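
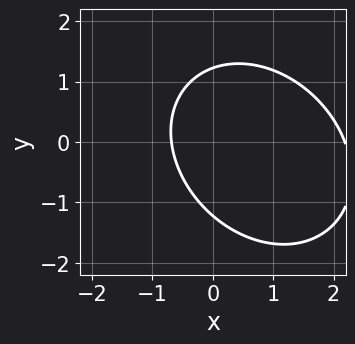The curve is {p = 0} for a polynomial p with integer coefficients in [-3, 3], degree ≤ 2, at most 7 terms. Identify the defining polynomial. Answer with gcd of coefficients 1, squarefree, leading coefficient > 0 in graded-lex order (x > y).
2*x^2 + x*y + 2*y^2 - 3*x - 3

(a) Degree: no degree-1 curve has this shape, so deg p = 2.
(b) Solving for integer coefficients yields p as stated.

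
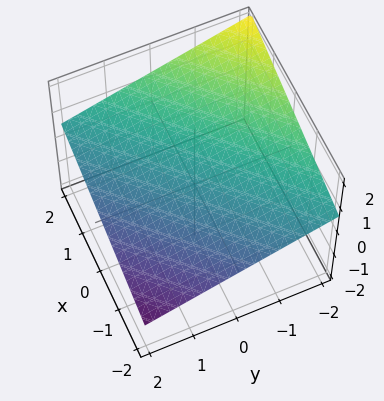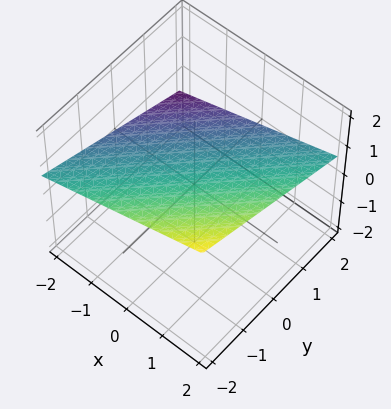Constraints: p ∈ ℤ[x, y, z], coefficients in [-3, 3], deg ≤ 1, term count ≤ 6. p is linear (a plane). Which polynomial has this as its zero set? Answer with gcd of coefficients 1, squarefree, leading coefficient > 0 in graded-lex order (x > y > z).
x - y - 3*z + 2

First, deg p = 1.
Then, observable constraints: it crosses the x-axis at the gridline x = -2; it meets the y-axis at y = 2 (among the integer gridlines).
Finally, putting this together gives p.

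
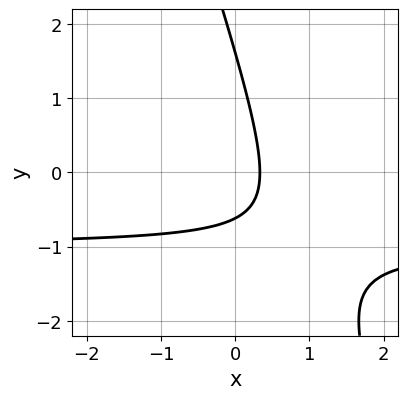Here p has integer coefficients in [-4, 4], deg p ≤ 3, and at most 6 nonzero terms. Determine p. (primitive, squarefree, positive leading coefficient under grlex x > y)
3*x*y + y^2 + 3*x - y - 1

1. Degree: the shape is more complex than any degree-1 curve, so deg p = 2.
2. Matching integer coefficients to the picture gives p.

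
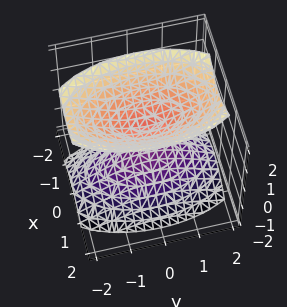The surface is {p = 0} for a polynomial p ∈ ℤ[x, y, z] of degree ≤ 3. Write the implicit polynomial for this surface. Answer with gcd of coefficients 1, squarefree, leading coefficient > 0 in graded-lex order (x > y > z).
The picture has 2 separate pieces. They look like related sheets of one shape, so recover p as a whole.
The degree is 2 — two sheets facing apart; a quadric.
Symmetries: it's symmetric under z → −z, forcing even powers of z; the y ↦ −y reflection is a symmetry, so y appears only in even powers; the x ↦ −x reflection is a symmetry, so x appears only in even powers.
From the visible intercepts: no x-intercept at any integer in the box; the surface avoids every integer y-axis point in the box.
The integer polynomial consistent with all of this is the stated p.

3*x^2 + y^2 - 2*z^2 + 1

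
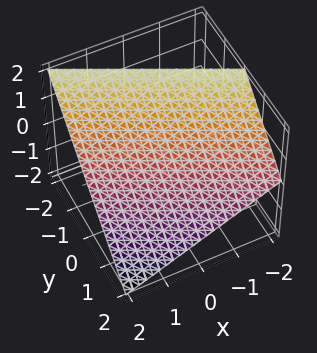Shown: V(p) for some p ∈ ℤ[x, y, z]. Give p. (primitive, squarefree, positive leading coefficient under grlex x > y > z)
(a) Degree: every cross-section is a straight line — this is a plane, so deg p = 1.
(b) Reading off the gridlines: one z-axis crossing is at z = 1; it meets the x-axis at x = 2 (among the integer gridlines); it crosses the y-axis at the gridline y = 1.
(c) The integer polynomial consistent with all of this is the stated p.

x + 2*y + 2*z - 2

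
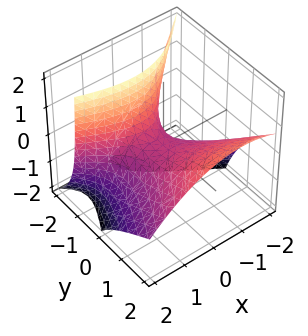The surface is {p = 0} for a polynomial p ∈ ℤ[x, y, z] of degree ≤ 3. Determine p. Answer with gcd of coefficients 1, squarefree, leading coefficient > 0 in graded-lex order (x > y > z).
x^2 + x*y - y^2 + 2*y*z + 2*z

Degree: no degree-1 surface has this shape, so deg p = 2.
Observable constraints: it meets the z-axis at z = 0 (among the integer gridlines); it crosses the x-axis at the gridline x = 0.
Matching integer coefficients to the picture gives p.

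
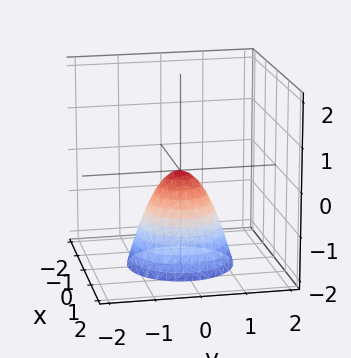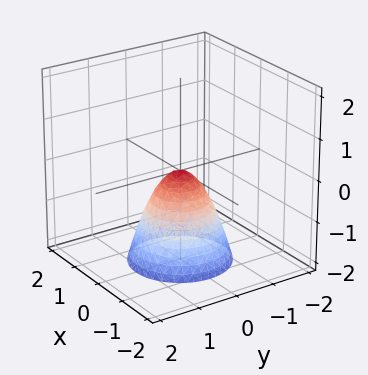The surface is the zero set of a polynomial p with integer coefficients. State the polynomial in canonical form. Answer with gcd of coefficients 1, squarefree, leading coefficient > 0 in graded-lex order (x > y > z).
3*x^2 + 3*y^2 + 2*z

First, deg p = 2. A paraboloid; a quadric.
Next, by symmetry, the surface is invariant under rotation about z: p = q(x² + y², z).
Next, from the visible intercepts: one x-axis crossing is at x = 0; one y-axis crossing is at y = 0.
Finally, matching integer coefficients to the picture gives p.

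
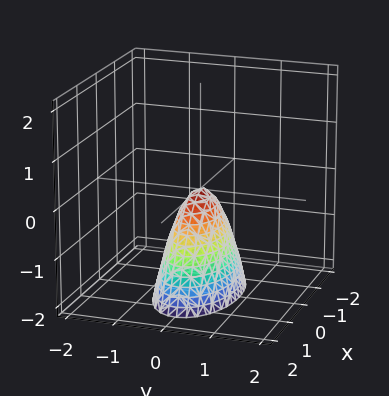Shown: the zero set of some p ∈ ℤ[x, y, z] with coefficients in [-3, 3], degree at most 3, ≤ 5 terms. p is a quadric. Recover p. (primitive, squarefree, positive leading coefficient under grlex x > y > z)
deg p = 2. A paraboloid; a quadric.
Symmetries: the x ↦ −x reflection is a symmetry, so x appears only in even powers; the y ↦ −y reflection is a symmetry, so y appears only in even powers.
Reading off the gridlines: one y-axis crossing is at y = 0; one z-axis crossing is at z = 0; it meets the x-axis at x = 0 (among the integer gridlines).
Assembling these constraints gives the stated polynomial.

x^2 + 3*y^2 + z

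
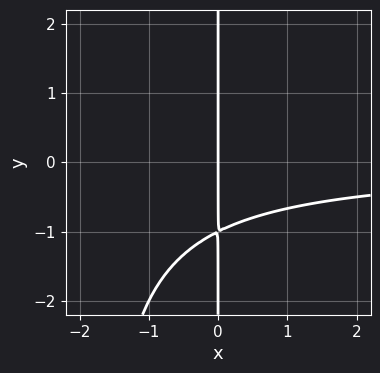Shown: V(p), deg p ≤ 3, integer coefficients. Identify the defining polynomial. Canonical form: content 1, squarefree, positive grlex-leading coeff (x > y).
x^2*y + 2*x*y + 2*x

(a) Degree: a generic line meets the curve in up to 3 points, so deg p = 3.
(b) Checking where it meets the axes: it crosses the x-axis at the gridline x = 0; every point of the y-axis in the box is on the curve.
(c) Putting this together gives p.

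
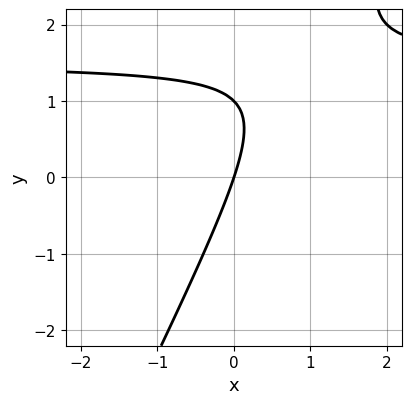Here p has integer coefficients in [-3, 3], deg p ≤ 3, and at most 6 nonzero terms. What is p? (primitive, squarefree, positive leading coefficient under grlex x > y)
First, the degree is 2 — no degree-1 curve has this shape.
Next, checking where it meets the axes: among the integer gridlines, it crosses the y-axis at y ∈ {0, 1}; it meets the x-axis at x = 0 (among the integer gridlines).
Finally, solving for integer coefficients yields p as stated.

2*x*y - y^2 - 3*x + y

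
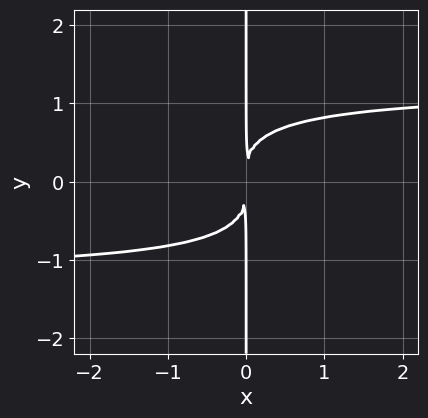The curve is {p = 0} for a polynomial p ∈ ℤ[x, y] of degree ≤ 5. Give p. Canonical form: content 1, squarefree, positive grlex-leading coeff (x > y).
2*x^2*y^2 + 3*x*y^3 - 3*x^2

1. deg p = 4.
2. Reading off the gridlines: the visible y-axis segment lies entirely on the curve.
3. These observations pin down the coefficients.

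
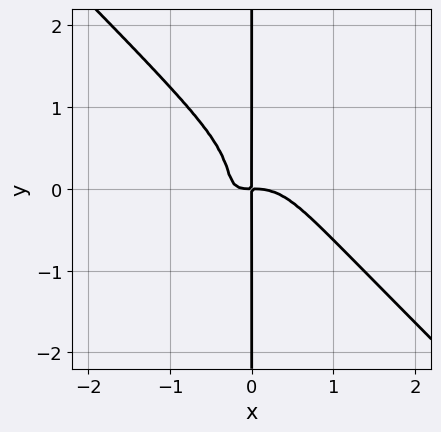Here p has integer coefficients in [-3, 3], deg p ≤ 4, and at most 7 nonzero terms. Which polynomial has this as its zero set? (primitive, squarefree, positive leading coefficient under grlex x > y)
First, deg p = 4. No degree-3 curve has this shape.
Then, observable constraints: every point of the y-axis in the box is on the curve.
Finally, the integer polynomial consistent with all of this is the stated p.

3*x^4 + 3*x*y^3 + 2*x^2*y - x*y^2 + x*y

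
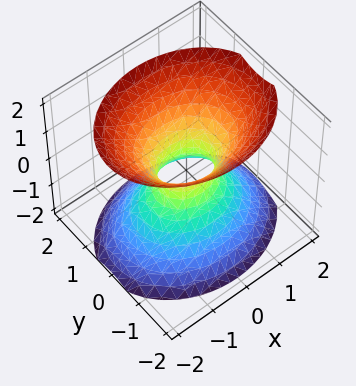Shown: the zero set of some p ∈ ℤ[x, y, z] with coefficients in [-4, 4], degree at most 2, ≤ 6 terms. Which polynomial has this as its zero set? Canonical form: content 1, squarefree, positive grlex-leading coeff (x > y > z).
1. Degree: one connected sheet with a waist; a quadric, so deg p = 2.
2. Symmetries: the z ↦ −z reflection is a symmetry, so z appears only in even powers; mirror symmetry x ↦ −x ⇒ only even powers of x; it's symmetric under y → −y, forcing even powers of y.
3. Observable constraints: the surface avoids every integer z-axis point in the box.
4. Solving for integer coefficients yields p as stated.

2*x^2 + 3*y^2 - 2*z^2 - 1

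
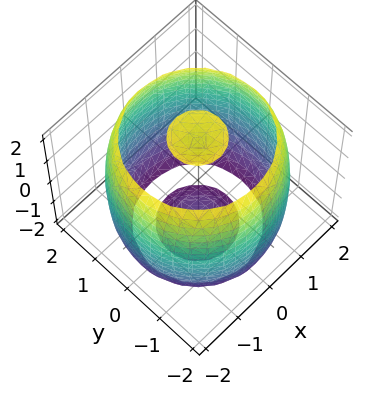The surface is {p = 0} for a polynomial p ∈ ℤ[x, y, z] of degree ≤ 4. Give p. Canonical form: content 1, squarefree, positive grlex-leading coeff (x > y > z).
x^4 + 2*x^2*y^2 + y^4 - 3*x^2 - 3*y^2 + z^2 - 3

There are 3 components.
The degree is 4 — no degree-3 surface has this shape.
Symmetries: the z-axis is an axis of rotation, so x and y enter only as x² + y².
Reading off the gridlines: a circular section at z = -2 has radius between 0 and 1.
Fitting integer coefficients to these (and the overall shape) gives p.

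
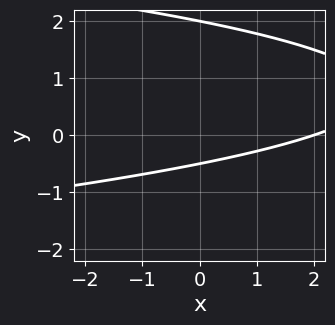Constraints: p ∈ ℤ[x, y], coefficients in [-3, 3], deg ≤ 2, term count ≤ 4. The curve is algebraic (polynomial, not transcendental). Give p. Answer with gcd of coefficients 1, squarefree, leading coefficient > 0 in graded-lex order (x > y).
(a) deg p = 2.
(b) Observable constraints: it meets the x-axis at x = 2 (among the integer gridlines); it meets the y-axis at y = 2 (among the integer gridlines).
(c) Assembling these constraints gives the stated polynomial.

2*y^2 + x - 3*y - 2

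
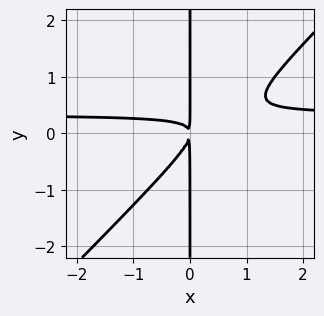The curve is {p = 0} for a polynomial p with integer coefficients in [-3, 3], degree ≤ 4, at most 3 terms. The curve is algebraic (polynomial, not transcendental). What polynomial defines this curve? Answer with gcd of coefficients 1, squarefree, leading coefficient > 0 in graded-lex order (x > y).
3*x^2*y - 3*x*y^2 - x^2

(a) deg p = 3. No degree-2 curve has this shape.
(b) From the visible intercepts: the visible y-axis segment lies entirely on the curve.
(c) The integer polynomial consistent with all of this is the stated p.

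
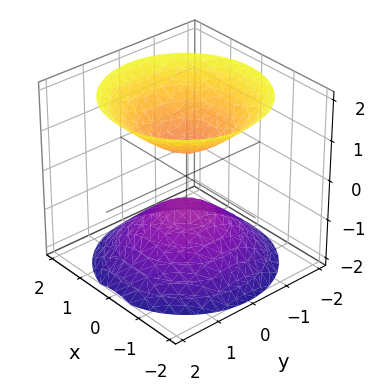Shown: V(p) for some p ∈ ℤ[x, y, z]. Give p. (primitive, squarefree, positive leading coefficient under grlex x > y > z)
2*x^2 + 2*y^2 - 2*z^2 + 1

First, the picture has 2 separate pieces. Treating them together as one polynomial.
Next, deg p = 2. A generic line meets the surface in up to 2 points.
Then, by symmetry, every cross-section ⟂ z is a circle, so x, y appear only via x² + y².
Then, observable constraints: the surface avoids every integer x-axis point in the box; it misses every integer gridline on the y-axis.
Finally, matching integer coefficients to the picture gives p.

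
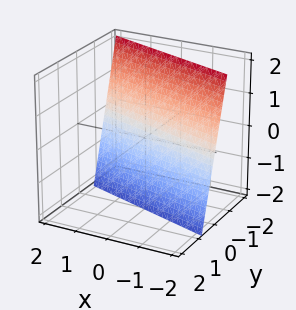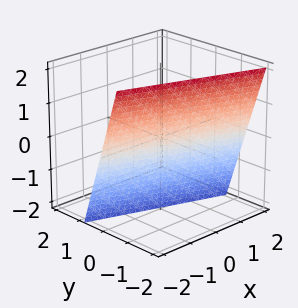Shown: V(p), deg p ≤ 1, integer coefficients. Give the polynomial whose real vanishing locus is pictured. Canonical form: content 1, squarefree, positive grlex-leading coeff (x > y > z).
x + 3*y + z + 2

1. deg p = 1.
2. Reading off the gridlines: one x-axis crossing is at x = -2; it crosses the z-axis at the gridline z = -2.
3. Fitting integer coefficients to these (and the overall shape) gives p.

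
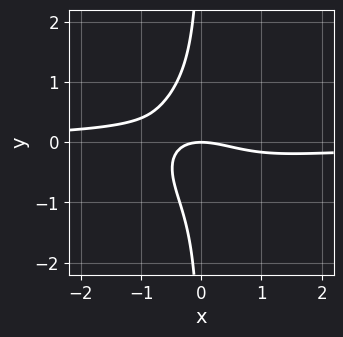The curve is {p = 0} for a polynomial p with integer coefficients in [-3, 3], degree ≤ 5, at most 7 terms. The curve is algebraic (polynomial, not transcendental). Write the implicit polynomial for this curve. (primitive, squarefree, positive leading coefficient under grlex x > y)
2*x^3*y + 3*x*y^3 + x^2 + 2*x*y + 2*y

First, degree: the shape is more complex than any degree-3 curve, so deg p = 4.
Next, from the axis intercepts and sections: one y-axis crossing is at y = 0; it meets the x-axis at x = 0 (among the integer gridlines).
Finally, fitting integer coefficients to these (and the overall shape) gives p.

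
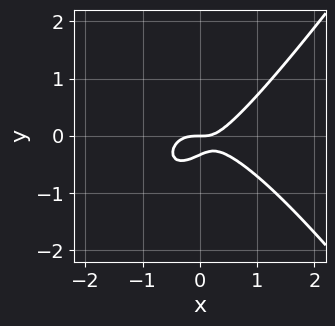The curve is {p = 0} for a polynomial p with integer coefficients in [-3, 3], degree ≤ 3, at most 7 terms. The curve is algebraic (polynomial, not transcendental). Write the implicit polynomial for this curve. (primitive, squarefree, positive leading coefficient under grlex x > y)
First, the degree is 3 — a generic line meets the curve in up to 3 points.
Then, reading off the gridlines: one x-axis crossing is at x = 0; it meets the y-axis at y = 0 (among the integer gridlines).
Finally, fitting integer coefficients to these (and the overall shape) gives p.

2*x^3 - x*y^2 + x*y - 3*y^2 - y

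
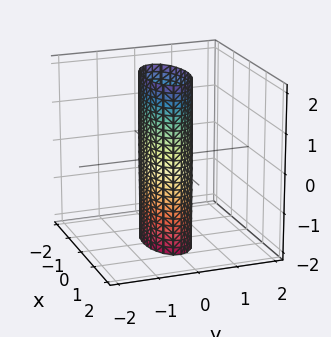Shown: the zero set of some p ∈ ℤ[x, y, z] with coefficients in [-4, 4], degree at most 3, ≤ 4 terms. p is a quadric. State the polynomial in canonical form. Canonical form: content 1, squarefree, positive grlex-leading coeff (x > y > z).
x^2 + 3*y^2 - 1

Degree: constant cross-section along one axis; a quadric, so deg p = 2.
Symmetries: it's symmetric under x → −x, forcing even powers of x; the y ↦ −y reflection is a symmetry, so y appears only in even powers; mirror symmetry z ↦ −z ⇒ only even powers of z.
From the visible intercepts: no z-intercept at any integer in the box; the x-axis gridline crossings are at x ∈ {-1, 1}.
Putting this together gives p.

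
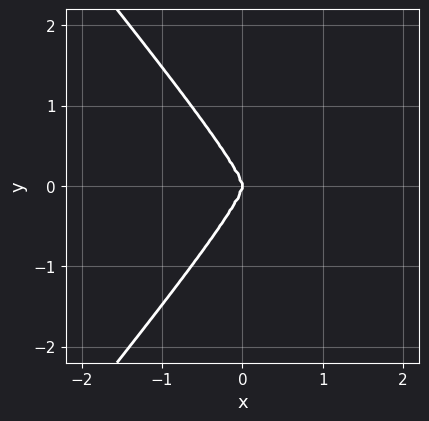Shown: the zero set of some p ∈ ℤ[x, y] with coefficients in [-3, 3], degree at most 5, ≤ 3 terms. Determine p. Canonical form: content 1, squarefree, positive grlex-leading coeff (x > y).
3*x^2*y^2 - 2*y^4 - 3*x^3

Degree: no degree-3 curve has this shape, so deg p = 4.
Symmetries: the y ↦ −y reflection is a symmetry, so y appears only in even powers.
From the axis intercepts and sections: it meets the x-axis at x = 0 (among the integer gridlines); it meets the y-axis at y = 0 (among the integer gridlines).
Solving for integer coefficients yields p as stated.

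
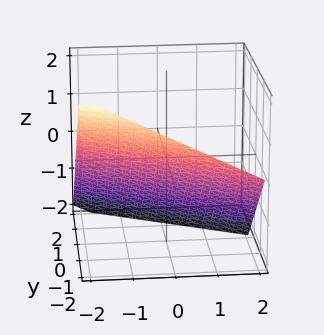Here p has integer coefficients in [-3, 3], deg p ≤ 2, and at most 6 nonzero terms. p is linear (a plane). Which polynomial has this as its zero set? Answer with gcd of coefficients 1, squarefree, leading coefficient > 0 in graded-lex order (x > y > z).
Degree: the surface is flat (a plane), so deg p = 1.
From the axis intercepts and sections: one z-axis crossing is at z = -1; one x-axis crossing is at x = -2.
Together with the visible shape, these determine p as stated. Check: (0, -1, 0) on the y-axis lies on the surface, and p(0, -1, 0) = 0. ✓

x + 2*y + 2*z + 2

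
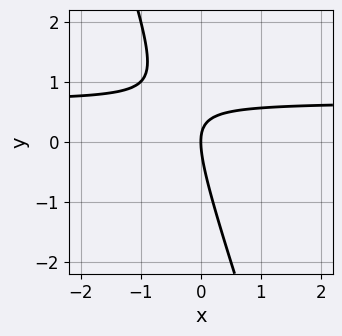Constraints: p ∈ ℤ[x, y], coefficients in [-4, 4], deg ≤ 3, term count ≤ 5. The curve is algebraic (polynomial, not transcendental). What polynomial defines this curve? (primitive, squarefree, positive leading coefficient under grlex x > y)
1. The degree is 2 — the shape is more complex than any degree-1 curve.
2. Checking where it meets the axes: one x-axis crossing is at x = 0; one y-axis crossing is at y = 0.
3. The integer polynomial consistent with all of this is the stated p.

3*x*y + y^2 - 2*x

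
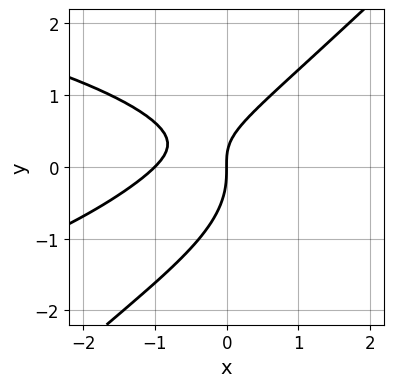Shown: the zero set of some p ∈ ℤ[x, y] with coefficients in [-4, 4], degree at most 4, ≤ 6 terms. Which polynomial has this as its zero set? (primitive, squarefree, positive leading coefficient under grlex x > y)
deg p = 3. The shape is more complex than any degree-2 curve.
Reading off the gridlines: it crosses the y-axis at the gridline y = 0; among the integer gridlines, it crosses the x-axis at x ∈ {-1, 0}.
Together with the visible shape, these determine p as stated.

x*y^2 - y^3 + x^2 - x*y + x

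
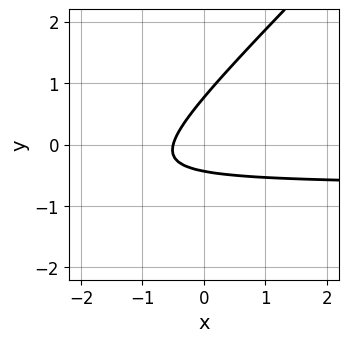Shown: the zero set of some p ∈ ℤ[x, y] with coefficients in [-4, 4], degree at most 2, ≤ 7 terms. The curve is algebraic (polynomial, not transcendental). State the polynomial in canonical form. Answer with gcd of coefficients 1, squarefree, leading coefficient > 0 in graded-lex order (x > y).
Degree: no degree-1 curve has this shape, so deg p = 2.
Matching integer coefficients to the picture gives p.

3*x*y - 3*y^2 + 2*x + y + 1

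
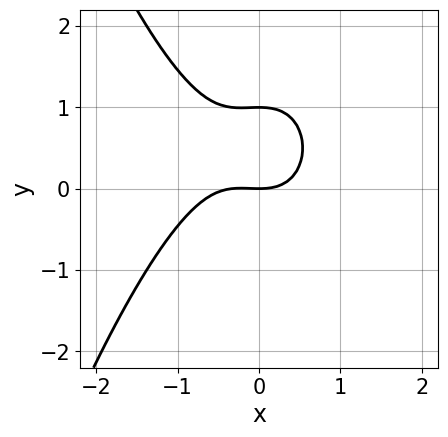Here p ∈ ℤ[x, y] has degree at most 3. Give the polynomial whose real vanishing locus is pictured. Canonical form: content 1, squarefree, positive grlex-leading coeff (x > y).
3*x^3 + x^2 + 3*y^2 - 3*y

First, the degree is 3 — the shape is more complex than any degree-2 curve.
Then, observable constraints: the y-axis gridline crossings are at y ∈ {0, 1}; one x-axis crossing is at x = 0.
Finally, fitting integer coefficients to these (and the overall shape) gives p.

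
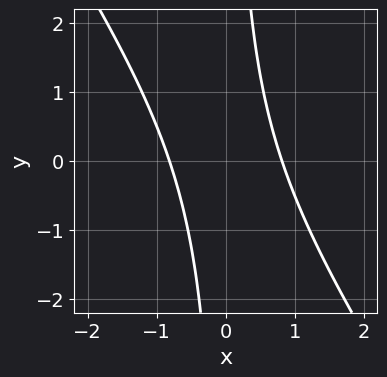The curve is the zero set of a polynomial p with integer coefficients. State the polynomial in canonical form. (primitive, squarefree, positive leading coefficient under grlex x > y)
3*x^2 + 2*x*y - 2

Degree: no degree-1 curve has this shape, so deg p = 2.
Observable constraints: it misses every integer gridline on the y-axis.
Putting this together gives p.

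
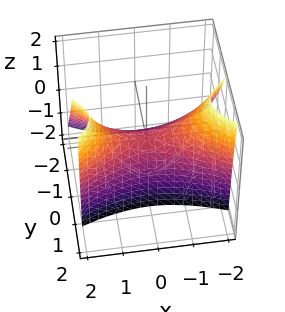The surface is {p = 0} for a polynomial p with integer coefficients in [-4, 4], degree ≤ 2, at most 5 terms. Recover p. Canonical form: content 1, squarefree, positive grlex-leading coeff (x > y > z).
x^2 - 3*y^2 + 2*y*z - 2*z

1. The degree is 2 — no degree-1 surface has this shape.
2. Reading off the gridlines: it meets the z-axis at z = 0 (among the integer gridlines); it crosses the x-axis at the gridline x = 0; it meets the y-axis at y = 0 (among the integer gridlines).
3. Solving for integer coefficients yields p as stated.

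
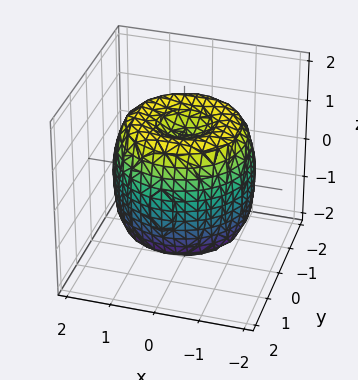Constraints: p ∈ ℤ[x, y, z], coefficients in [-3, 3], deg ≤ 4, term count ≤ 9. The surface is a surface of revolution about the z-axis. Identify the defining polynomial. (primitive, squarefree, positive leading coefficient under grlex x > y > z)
x^4 + 2*x^2*y^2 + y^4 - 2*x^2 - 2*y^2 + z^2 - 1

First, deg p = 4.
Then, by symmetry, the surface is invariant under rotation about z: p = q(x² + y², z).
Next, from the visible intercepts: among the integer gridlines, it crosses the z-axis at z ∈ {-1, 1}; a circular section at z = 1 has radius between 1 and 2.
Finally, these observations pin down the coefficients.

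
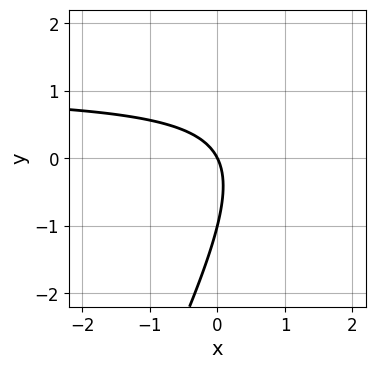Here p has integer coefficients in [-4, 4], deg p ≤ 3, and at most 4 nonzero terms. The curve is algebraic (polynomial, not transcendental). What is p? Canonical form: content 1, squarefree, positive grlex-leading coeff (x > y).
Degree: no degree-1 curve has this shape, so deg p = 2.
Against the integer gridlines: among the integer gridlines, it crosses the y-axis at y ∈ {-1, 0}; it meets the x-axis at x = 0 (among the integer gridlines).
These observations pin down the coefficients.

2*x*y - y^2 - 2*x - y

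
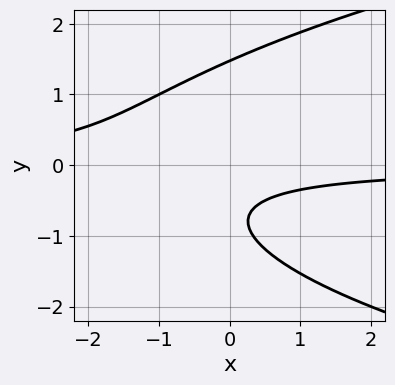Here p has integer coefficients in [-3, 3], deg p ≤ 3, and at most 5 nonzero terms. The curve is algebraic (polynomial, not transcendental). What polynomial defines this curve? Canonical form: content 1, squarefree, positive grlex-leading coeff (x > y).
2*y^3 - 3*x*y - 3*y - 2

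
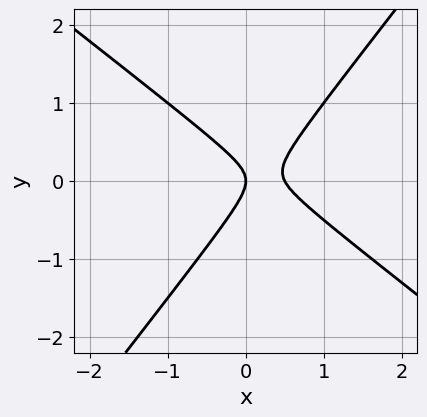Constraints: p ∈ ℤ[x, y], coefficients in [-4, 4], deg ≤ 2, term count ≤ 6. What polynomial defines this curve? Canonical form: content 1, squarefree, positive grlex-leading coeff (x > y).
2*x^2 + x*y - 2*y^2 - x

(a) Degree: the shape is more complex than any degree-1 curve, so deg p = 2.
(b) From the axis intercepts and sections: it crosses the x-axis at the gridline x = 0; it crosses the y-axis at the gridline y = 0.
(c) Together with the visible shape, these determine p as stated.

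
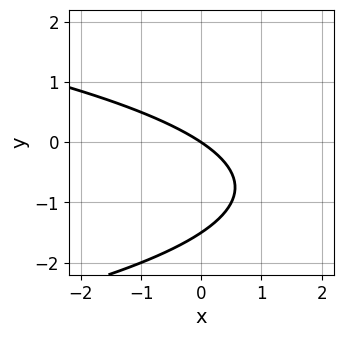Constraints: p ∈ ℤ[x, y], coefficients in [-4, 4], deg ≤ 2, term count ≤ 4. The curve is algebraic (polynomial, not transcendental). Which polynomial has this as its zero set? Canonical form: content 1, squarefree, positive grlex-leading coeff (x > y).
2*y^2 + 2*x + 3*y

1. Degree: no degree-1 curve has this shape, so deg p = 2.
2. From the axis intercepts and sections: it meets the y-axis at y = 0 (among the integer gridlines); one x-axis crossing is at x = 0.
3. Assembling these constraints gives the stated polynomial.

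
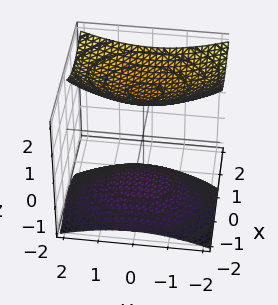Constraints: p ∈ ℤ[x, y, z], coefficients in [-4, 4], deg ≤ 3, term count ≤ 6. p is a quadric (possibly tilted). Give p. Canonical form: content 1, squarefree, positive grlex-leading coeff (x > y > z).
2*x^2 - 2*x*z + y^2 - 2*z^2 + 3

I count 2 distinct pieces. They look like related sheets of one shape, so recover p as a whole.
Degree: a generic line meets the surface in up to 2 points, so deg p = 2.
Checking where it meets the axes: the surface avoids every integer y-axis point in the box; no x-intercept at any integer in the box.
Solving for integer coefficients yields p as stated.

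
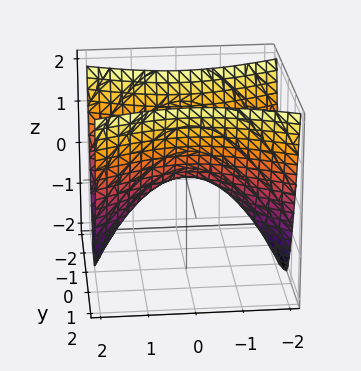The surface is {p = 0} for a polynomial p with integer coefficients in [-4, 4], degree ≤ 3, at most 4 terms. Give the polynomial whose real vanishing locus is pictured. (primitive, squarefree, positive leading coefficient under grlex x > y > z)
1. Degree: a hyperbolic paraboloid; a quadric, so deg p = 2.
2. Symmetries: mirror symmetry x ↦ −x ⇒ only even powers of x; the y ↦ −y reflection is a symmetry, so y appears only in even powers.
3. From the visible intercepts: it meets the y-axis at y = 0 (among the integer gridlines); it meets the x-axis at x = 0 (among the integer gridlines); it crosses the z-axis at the gridline z = 0.
4. Matching integer coefficients to the picture gives p.

x^2 - 3*y^2 + 2*z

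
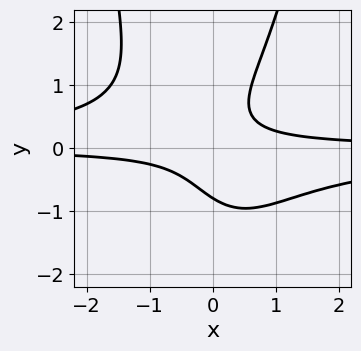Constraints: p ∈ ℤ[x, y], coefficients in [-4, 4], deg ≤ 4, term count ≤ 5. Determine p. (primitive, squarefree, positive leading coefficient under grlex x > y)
3*x^2*y^2 - 2*y^3 + 3*x*y - 1

1. The degree is 4 — no degree-3 curve has this shape.
2. Checking where it meets the axes: it misses every integer gridline on the x-axis.
3. Matching integer coefficients to the picture gives p.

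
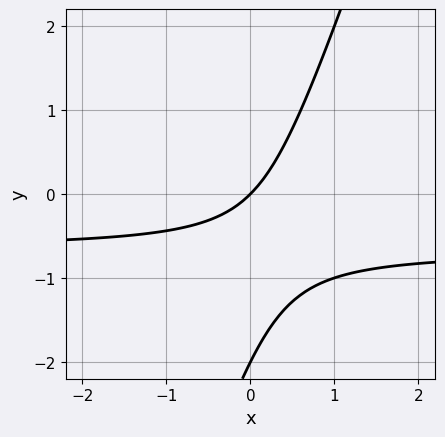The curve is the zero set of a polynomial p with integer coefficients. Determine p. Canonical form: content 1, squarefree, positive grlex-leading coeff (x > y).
3*x*y - y^2 + 2*x - 2*y

1. deg p = 2. No degree-1 curve has this shape.
2. Checking where it meets the axes: the y-axis gridline crossings are at y ∈ {-2, 0}; one x-axis crossing is at x = 0.
3. Fitting integer coefficients to these (and the overall shape) gives p.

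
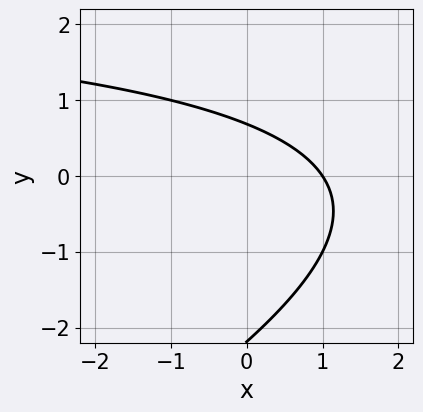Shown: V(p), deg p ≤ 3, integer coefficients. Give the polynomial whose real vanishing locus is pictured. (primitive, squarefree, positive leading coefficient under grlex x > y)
x*y - 2*y^2 - 3*x - 3*y + 3

(a) The degree is 2 — the shape is more complex than any degree-1 curve.
(b) From the visible intercepts: one x-axis crossing is at x = 1.
(c) Assembling these constraints gives the stated polynomial.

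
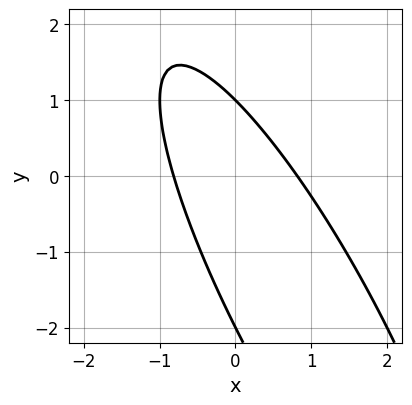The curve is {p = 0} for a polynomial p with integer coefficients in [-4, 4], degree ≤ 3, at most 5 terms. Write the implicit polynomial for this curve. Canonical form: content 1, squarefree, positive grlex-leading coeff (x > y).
3*x^2 + 3*x*y + y^2 + y - 2

The degree is 2 — the shape is more complex than any degree-1 curve.
From the visible intercepts: among the integer gridlines, it crosses the y-axis at y ∈ {-2, 1}.
Together with the visible shape, these determine p as stated.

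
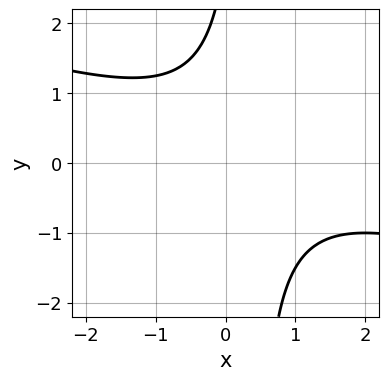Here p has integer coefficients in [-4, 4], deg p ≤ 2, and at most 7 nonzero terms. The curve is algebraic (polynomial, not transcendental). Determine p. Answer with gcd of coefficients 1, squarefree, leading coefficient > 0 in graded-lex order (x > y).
(a) The degree is 2 — the shape is more complex than any degree-1 curve.
(b) Reading off the gridlines: the curve avoids every integer y-axis point in the box; the curve avoids every integer x-axis point in the box.
(c) Putting this together gives p.

x^2 + 3*x*y - x - y + 3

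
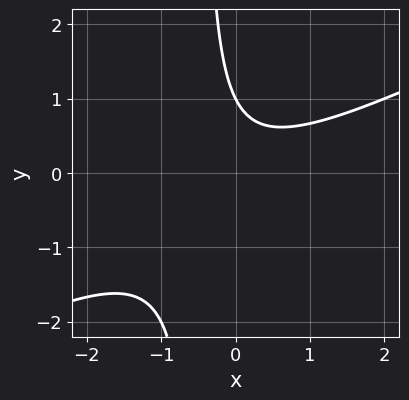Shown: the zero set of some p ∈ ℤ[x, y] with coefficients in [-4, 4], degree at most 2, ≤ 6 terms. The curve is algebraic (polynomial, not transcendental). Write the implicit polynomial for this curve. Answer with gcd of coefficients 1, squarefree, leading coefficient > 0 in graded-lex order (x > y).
x^2 - 2*x*y - y + 1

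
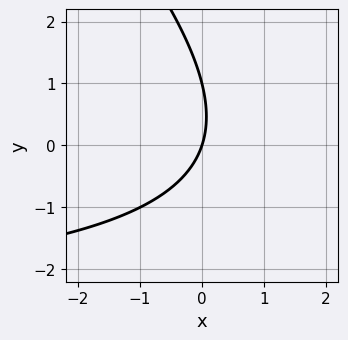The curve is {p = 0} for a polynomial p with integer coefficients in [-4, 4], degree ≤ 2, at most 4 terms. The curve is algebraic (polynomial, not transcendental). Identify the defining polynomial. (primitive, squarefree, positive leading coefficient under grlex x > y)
x*y + y^2 + 3*x - y

1. Degree: a generic line meets the curve in up to 2 points, so deg p = 2.
2. Against the integer gridlines: it crosses the x-axis at the gridline x = 0; among the integer gridlines, it crosses the y-axis at y ∈ {0, 1}.
3. These observations pin down the coefficients.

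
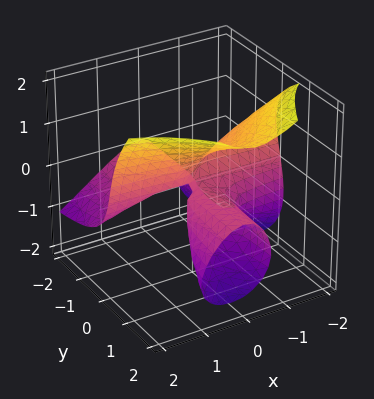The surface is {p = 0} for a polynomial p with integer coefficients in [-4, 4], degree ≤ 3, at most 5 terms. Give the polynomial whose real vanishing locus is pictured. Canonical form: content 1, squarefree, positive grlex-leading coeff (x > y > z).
3*x^2*y + 2*x*y*z - 2*z^3 - 2*x*z + 3*y*z

First, degree: no degree-2 surface has this shape, so deg p = 3.
Next, from the visible intercepts: every point of the x-axis in the box is on the surface; every point of the y-axis in the box is on the surface; it meets the z-axis at z = 0 (among the integer gridlines).
Finally, putting this together gives p.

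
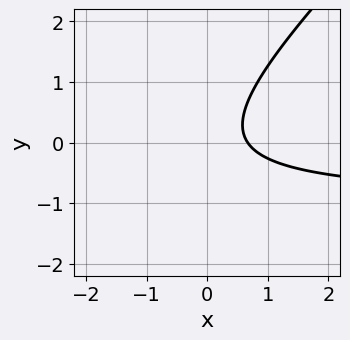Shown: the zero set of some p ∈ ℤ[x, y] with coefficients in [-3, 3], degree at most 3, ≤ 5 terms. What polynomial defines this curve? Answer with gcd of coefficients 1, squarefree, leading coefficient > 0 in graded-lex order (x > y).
3*x*y - 3*y^2 + 3*x - 2

deg p = 2.
Against the integer gridlines: the curve avoids every integer y-axis point in the box.
Matching integer coefficients to the picture gives p.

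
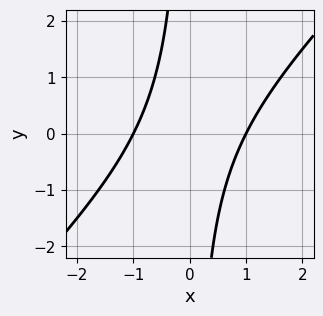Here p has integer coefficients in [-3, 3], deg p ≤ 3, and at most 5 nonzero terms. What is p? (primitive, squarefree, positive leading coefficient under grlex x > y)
x^2 - x*y - 1

(a) The degree is 2 — no degree-1 curve has this shape.
(b) Reading off the gridlines: the curve avoids every integer y-axis point in the box; the x-axis gridline crossings are at x ∈ {-1, 1}.
(c) The integer polynomial consistent with all of this is the stated p.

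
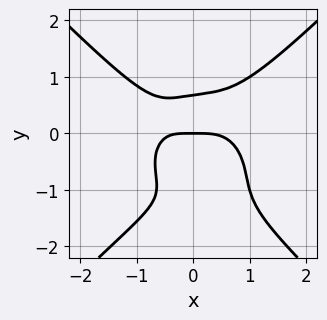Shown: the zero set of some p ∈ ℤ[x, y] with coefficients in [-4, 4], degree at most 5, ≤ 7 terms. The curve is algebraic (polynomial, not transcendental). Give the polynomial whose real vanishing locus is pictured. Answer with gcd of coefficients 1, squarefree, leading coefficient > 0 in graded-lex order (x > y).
First, the degree is 4 — no degree-3 curve has this shape.
Next, from the axis intercepts and sections: it crosses the y-axis at the gridline y = 0; it meets the x-axis at x = 0 (among the integer gridlines).
Finally, assembling these constraints gives the stated polynomial.

2*x^4 - 2*y^4 - 3*y^3 + x*y + 2*y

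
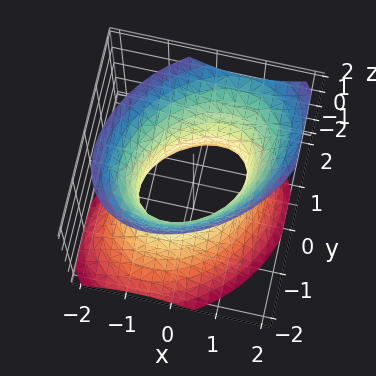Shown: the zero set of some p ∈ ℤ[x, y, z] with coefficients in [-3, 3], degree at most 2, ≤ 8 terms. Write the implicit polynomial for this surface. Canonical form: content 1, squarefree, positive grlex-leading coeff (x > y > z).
3*x^2 - 2*x*y + 3*y^2 - y*z - 2*z^2 - 3

First, degree: a generic line meets the surface in up to 2 points, so deg p = 2.
Then, observable constraints: among the integer gridlines, it crosses the x-axis at x ∈ {-1, 1}; the surface avoids every integer z-axis point in the box; among the integer gridlines, it crosses the y-axis at y ∈ {-1, 1}.
Finally, together with the visible shape, these determine p as stated.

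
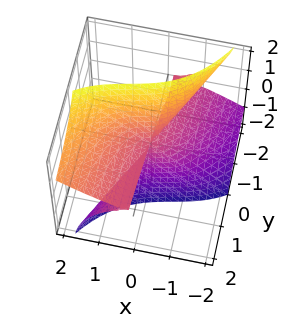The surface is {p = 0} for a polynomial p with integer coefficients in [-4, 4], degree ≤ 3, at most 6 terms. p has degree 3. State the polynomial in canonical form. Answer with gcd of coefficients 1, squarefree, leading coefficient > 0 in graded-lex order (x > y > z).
x^3 - x^2*z + x*z^2 - 3*y*z^2 - z^3

1. Degree: no degree-2 surface has this shape, so deg p = 3.
2. From the visible intercepts: it crosses the z-axis at the gridline z = 0; it meets the x-axis at x = 0 (among the integer gridlines).
3. Putting this together gives p. Check: (0, 2, 0) on the y-axis lies on the surface, and p(0, 2, 0) = 0. ✓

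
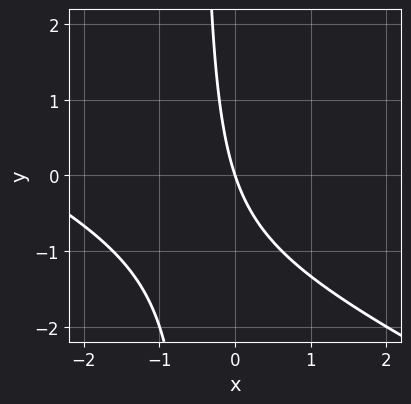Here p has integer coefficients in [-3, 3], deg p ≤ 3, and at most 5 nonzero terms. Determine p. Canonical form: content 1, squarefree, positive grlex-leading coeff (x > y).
x^2 + 2*x*y + 3*x + y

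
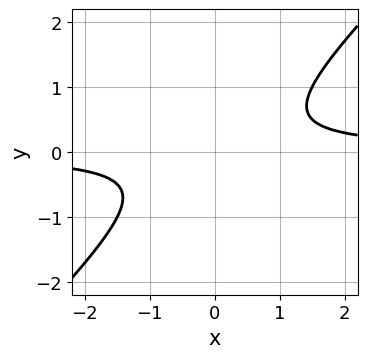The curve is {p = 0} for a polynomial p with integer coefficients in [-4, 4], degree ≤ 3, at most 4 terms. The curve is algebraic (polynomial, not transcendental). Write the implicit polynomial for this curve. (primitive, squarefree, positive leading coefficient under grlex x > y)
2*x*y - 2*y^2 - 1

(a) The degree is 2 — a generic line meets the curve in up to 2 points.
(b) Checking where it meets the axes: it misses every integer gridline on the y-axis; the curve avoids every integer x-axis point in the box.
(c) The integer polynomial consistent with all of this is the stated p.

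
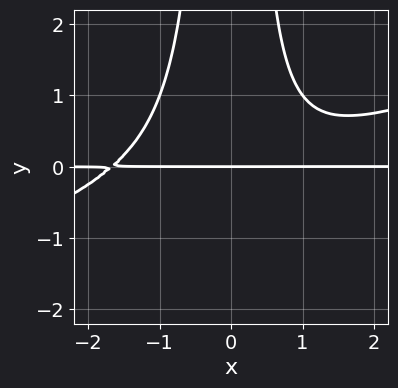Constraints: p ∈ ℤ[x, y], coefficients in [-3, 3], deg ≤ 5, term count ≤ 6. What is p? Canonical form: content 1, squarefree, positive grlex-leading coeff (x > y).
x^3*y - 3*x^2*y^2 - x*y + 3*y

1. The degree is 4 — no degree-3 curve has this shape.
2. Reading off the gridlines: it meets the y-axis at y = 0 (among the integer gridlines); every point of the x-axis in the box is on the curve.
3. Fitting integer coefficients to these (and the overall shape) gives p.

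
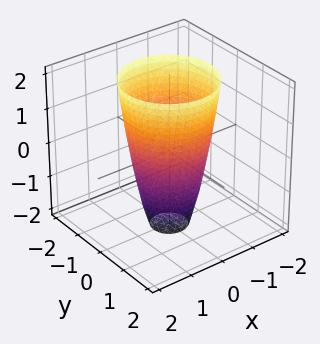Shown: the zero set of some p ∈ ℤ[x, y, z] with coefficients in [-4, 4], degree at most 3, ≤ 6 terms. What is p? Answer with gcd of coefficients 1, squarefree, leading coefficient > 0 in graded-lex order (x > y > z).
3*x^2 + 3*y^2 - z - 3

First, the degree is 2 — no degree-1 surface has this shape.
Next, symmetry: the surface is invariant under rotation about z: p = q(x² + y², z).
Then, reading off the gridlines: the x-axis gridline crossings are at x ∈ {-1, 1}; among the integer gridlines, it crosses the y-axis at y ∈ {-1, 1}; no z-intercept at any integer in the box; a circular section at z = -2 has radius between 0 and 1.
Finally, the integer polynomial consistent with all of this is the stated p.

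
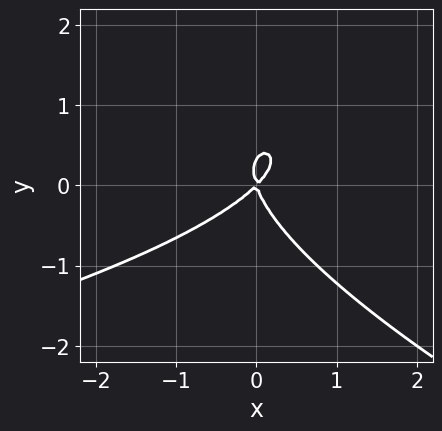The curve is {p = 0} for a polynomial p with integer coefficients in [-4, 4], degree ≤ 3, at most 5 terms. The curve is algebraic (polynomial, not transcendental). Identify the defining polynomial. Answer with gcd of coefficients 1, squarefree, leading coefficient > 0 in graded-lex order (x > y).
x*y^2 + 3*y^3 + 3*x^2 - 2*x*y - y^2

(a) The degree is 3 — a generic line meets the curve in up to 3 points.
(b) Reading off the gridlines: it crosses the x-axis at the gridline x = 0; it meets the y-axis at y = 0 (among the integer gridlines).
(c) Solving for integer coefficients yields p as stated.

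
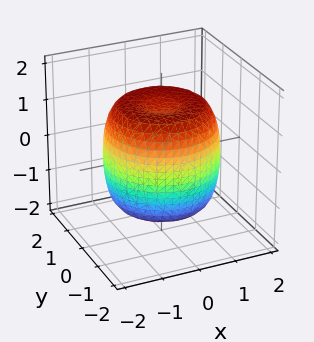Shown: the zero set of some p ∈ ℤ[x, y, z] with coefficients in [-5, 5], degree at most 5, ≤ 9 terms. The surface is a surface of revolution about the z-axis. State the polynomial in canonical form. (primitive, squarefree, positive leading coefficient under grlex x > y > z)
2*x^4 + 4*x^2*y^2 + 2*y^4 - 3*x^2 - 3*y^2 + 2*z^2 - 3

(a) deg p = 4. A generic line meets the surface in up to 4 points.
(b) Symmetries: every cross-section ⟂ z is a circle, so x, y appear only via x² + y².
(c) Against the integer gridlines: a circular section at z = 1 has radius between 1 and 2.
(d) The integer polynomial consistent with all of this is the stated p.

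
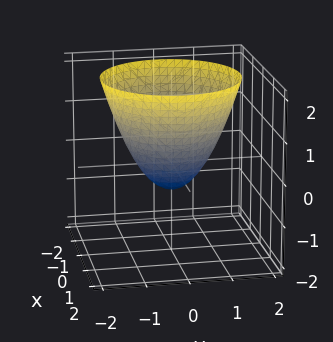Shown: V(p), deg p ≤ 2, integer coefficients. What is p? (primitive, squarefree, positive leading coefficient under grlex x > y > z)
3*x^2 + 3*y^2 - 3*z - 2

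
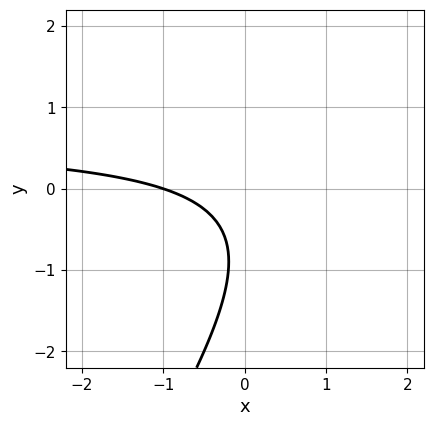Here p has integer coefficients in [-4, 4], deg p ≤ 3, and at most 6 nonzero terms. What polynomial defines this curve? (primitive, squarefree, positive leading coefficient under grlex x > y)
3*x*y - 2*y^2 - 2*x - 3*y - 2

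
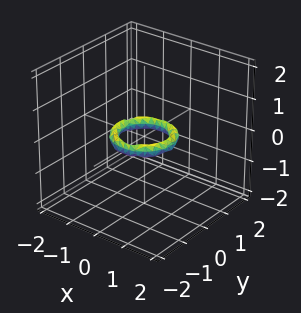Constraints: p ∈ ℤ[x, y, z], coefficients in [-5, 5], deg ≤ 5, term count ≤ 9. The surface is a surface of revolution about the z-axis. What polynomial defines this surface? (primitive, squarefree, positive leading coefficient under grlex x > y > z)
2*x^4 + 4*x^2*y^2 + 2*y^4 - 3*x^2 - 3*y^2 + 3*z^2 + 1

deg p = 4. The shape is more complex than any degree-3 surface.
Symmetry: every cross-section ⟂ z is a circle, so x, y appear only via x² + y².
From the visible intercepts: a circular section at z = 0 has radius between 0 and 1; no z-intercept at any integer in the box.
Fitting integer coefficients to these (and the overall shape) gives p. Check: (0, -1, 0) on the y-axis lies on the surface, and p(0, -1, 0) = 0. ✓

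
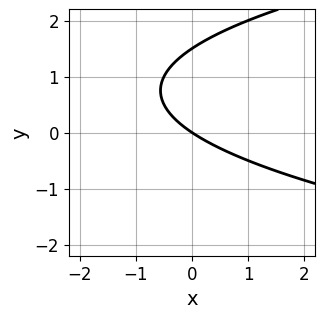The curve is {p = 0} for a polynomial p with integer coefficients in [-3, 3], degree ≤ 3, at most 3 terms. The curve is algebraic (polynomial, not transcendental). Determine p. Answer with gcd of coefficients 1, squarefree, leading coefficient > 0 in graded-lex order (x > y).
The degree is 2 — a generic line meets the curve in up to 2 points.
From the visible intercepts: one x-axis crossing is at x = 0; it crosses the y-axis at the gridline y = 0.
Solving for integer coefficients yields p as stated.

2*y^2 - 2*x - 3*y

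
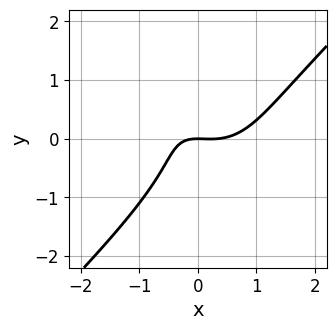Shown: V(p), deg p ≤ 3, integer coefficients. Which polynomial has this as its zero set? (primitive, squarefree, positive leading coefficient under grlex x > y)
3*x^3 - 3*y^3 - x^2 - 3*x*y - 3*y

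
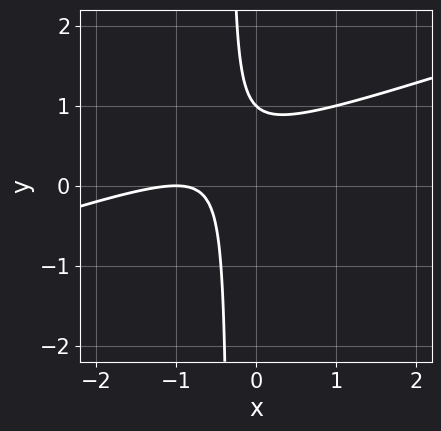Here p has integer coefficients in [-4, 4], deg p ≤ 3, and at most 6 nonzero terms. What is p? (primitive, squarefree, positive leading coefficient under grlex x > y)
First, degree: a generic line meets the curve in up to 2 points, so deg p = 2.
Next, reading off the gridlines: one x-axis crossing is at x = -1; one y-axis crossing is at y = 1.
Finally, assembling these constraints gives the stated polynomial.

x^2 - 3*x*y + 2*x - y + 1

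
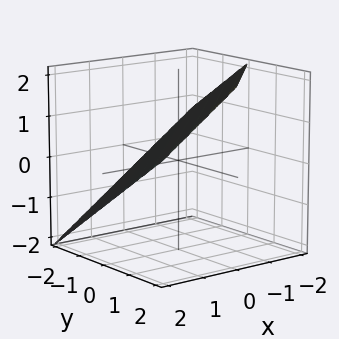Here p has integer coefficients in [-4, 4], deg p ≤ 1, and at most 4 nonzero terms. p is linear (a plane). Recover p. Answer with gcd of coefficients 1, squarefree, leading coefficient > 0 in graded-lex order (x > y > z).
2*x - 2*y + 3*z - 2

First, degree: every cross-section is a straight line — this is a plane, so deg p = 1.
Next, reading off the gridlines: one y-axis crossing is at y = -1; it meets the x-axis at x = 1 (among the integer gridlines).
Finally, these observations pin down the coefficients.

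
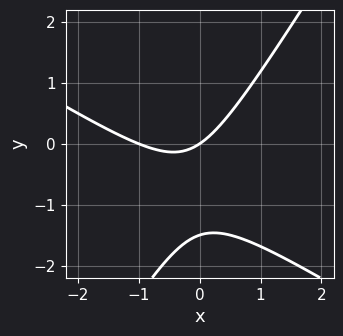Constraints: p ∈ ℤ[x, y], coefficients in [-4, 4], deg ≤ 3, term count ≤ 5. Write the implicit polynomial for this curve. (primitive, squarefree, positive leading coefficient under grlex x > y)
First, the degree is 2 — the shape is more complex than any degree-1 curve.
Next, checking where it meets the axes: it crosses the y-axis at the gridline y = 0; the x-axis gridline crossings are at x ∈ {-1, 0}.
Finally, matching integer coefficients to the picture gives p.

2*x^2 + 2*x*y - 2*y^2 + 2*x - 3*y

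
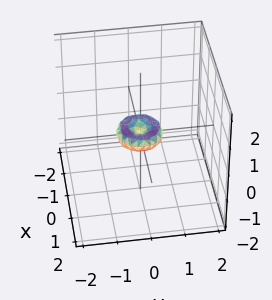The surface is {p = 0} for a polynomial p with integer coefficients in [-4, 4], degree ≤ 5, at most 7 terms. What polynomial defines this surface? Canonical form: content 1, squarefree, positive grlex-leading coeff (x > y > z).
2*x^4 + 4*x^2*y^2 + 2*y^4 - x^2 - y^2 + 2*z^2

1. deg p = 4. A generic line meets the surface in up to 4 points.
2. By symmetry, the z-axis is an axis of rotation, so x and y enter only as x² + y².
3. Against the integer gridlines: a circular section at z = 0 has radius between 0 and 1; one z-axis crossing is at z = 0; it meets the x-axis at x = 0 (among the integer gridlines); one y-axis crossing is at y = 0.
4. Fitting integer coefficients to these (and the overall shape) gives p.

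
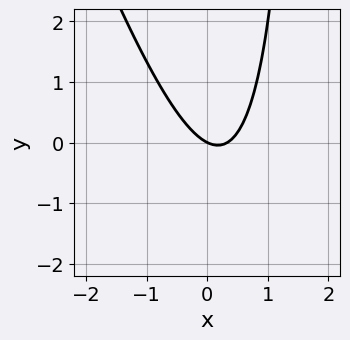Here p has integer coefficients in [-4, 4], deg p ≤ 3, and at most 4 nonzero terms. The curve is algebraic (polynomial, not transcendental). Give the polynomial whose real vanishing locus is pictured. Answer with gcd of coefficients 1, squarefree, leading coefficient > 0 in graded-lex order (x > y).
3*x^2 + x*y - x - 2*y

1. Degree: a generic line meets the curve in up to 2 points, so deg p = 2.
2. Against the integer gridlines: it crosses the x-axis at the gridline x = 0; it meets the y-axis at y = 0 (among the integer gridlines).
3. Putting this together gives p.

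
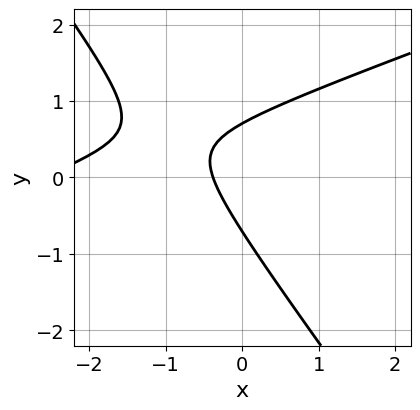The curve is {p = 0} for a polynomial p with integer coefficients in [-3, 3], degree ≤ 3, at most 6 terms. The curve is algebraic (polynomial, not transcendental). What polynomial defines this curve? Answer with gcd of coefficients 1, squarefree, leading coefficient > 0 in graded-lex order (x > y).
Degree: no degree-1 curve has this shape, so deg p = 2.
Matching integer coefficients to the picture gives p.

x^2 - 2*x*y - 2*y^2 + 3*x + 1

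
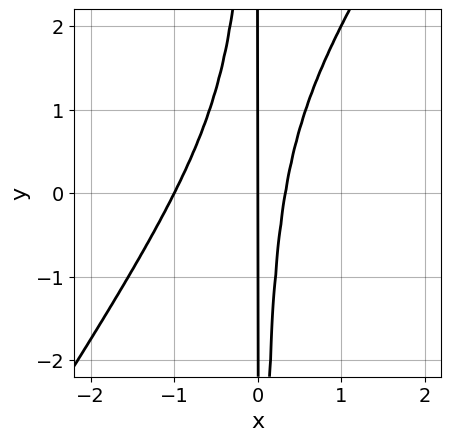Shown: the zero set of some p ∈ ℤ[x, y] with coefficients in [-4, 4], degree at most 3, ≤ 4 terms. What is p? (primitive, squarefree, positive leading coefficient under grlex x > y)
The degree is 3 — a generic line meets the curve in up to 3 points.
From the visible intercepts: the visible y-axis segment lies entirely on the curve; the x-axis gridline crossings are at x ∈ {-1, 0}.
Fitting integer coefficients to these (and the overall shape) gives p.

3*x^3 - 2*x^2*y + 2*x^2 - x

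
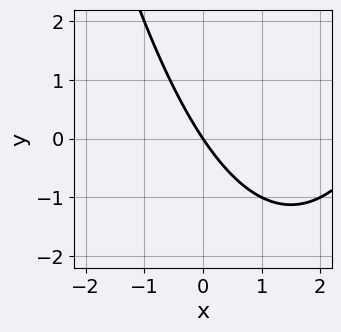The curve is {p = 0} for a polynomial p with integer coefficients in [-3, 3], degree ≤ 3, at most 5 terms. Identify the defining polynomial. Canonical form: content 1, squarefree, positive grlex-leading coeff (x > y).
x^2 - 3*x - 2*y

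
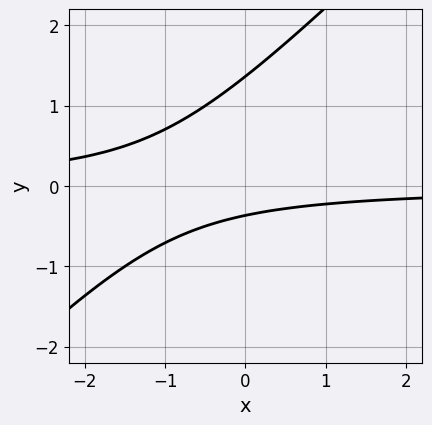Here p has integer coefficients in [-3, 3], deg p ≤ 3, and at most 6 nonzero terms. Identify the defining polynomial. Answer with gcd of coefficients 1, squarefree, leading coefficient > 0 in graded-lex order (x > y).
2*x*y - 2*y^2 + 2*y + 1

1. The degree is 2 — no degree-1 curve has this shape.
2. Reading off the gridlines: it misses every integer gridline on the x-axis.
3. Putting this together gives p.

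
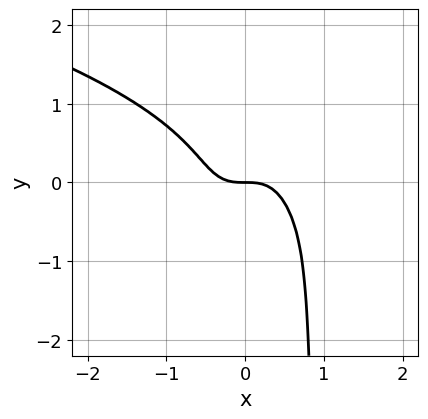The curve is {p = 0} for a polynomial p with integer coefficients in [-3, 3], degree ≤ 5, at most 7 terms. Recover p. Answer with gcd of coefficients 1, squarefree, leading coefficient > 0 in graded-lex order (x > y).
1. Degree: the shape is more complex than any degree-3 curve, so deg p = 4.
2. Against the integer gridlines: one x-axis crossing is at x = 0; it crosses the y-axis at the gridline y = 0.
3. Together with the visible shape, these determine p as stated.

x^2*y^2 - x*y^3 + 2*x^3 + y^3 + y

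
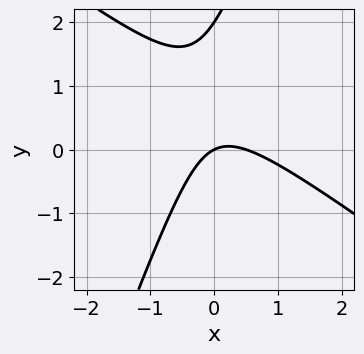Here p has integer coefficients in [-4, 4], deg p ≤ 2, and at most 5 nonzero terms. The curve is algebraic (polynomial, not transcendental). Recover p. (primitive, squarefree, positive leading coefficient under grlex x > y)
2*x^2 + 2*x*y - y^2 - x + 2*y

(a) Degree: the shape is more complex than any degree-1 curve, so deg p = 2.
(b) From the visible intercepts: the y-axis gridline crossings are at y ∈ {0, 2}; one x-axis crossing is at x = 0.
(c) Together with the visible shape, these determine p as stated.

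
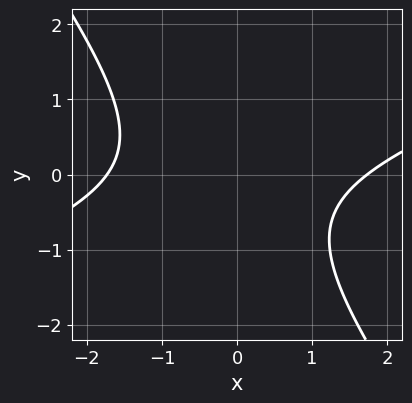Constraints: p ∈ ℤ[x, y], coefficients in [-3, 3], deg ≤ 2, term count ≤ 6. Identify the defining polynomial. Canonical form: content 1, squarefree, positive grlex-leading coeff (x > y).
x^2 - 2*x*y - 2*y^2 - y - 3

First, the degree is 2 — a generic line meets the curve in up to 2 points.
Then, observable constraints: no y-intercept at any integer in the box.
Finally, matching integer coefficients to the picture gives p.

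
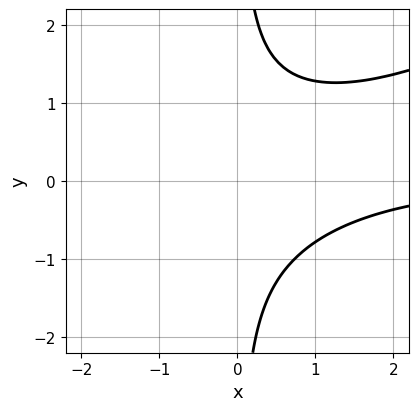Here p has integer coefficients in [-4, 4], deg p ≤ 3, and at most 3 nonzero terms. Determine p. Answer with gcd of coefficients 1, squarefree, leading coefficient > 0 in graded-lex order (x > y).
(a) Degree: no degree-2 curve has this shape, so deg p = 3.
(b) From the visible intercepts: it misses every integer gridline on the y-axis; it misses every integer gridline on the x-axis.
(c) Assembling these constraints gives the stated polynomial.

x^2*y - 2*x*y^2 + 2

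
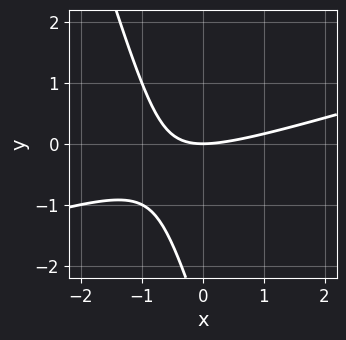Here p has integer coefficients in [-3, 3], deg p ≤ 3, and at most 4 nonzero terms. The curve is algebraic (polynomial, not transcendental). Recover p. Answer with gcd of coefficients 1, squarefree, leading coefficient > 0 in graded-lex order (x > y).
x^2 - 3*x*y - y^2 - 3*y

1. The degree is 2 — no degree-1 curve has this shape.
2. Against the integer gridlines: it crosses the x-axis at the gridline x = 0; one y-axis crossing is at y = 0.
3. Fitting integer coefficients to these (and the overall shape) gives p.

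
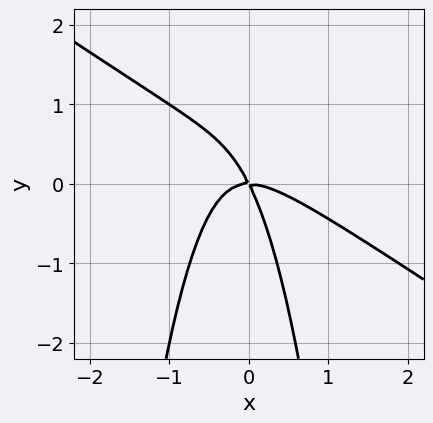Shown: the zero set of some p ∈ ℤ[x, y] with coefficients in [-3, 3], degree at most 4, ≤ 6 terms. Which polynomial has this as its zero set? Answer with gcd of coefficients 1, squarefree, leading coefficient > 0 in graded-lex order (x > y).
2*x^3 + 3*x^2*y + 2*x*y + y^2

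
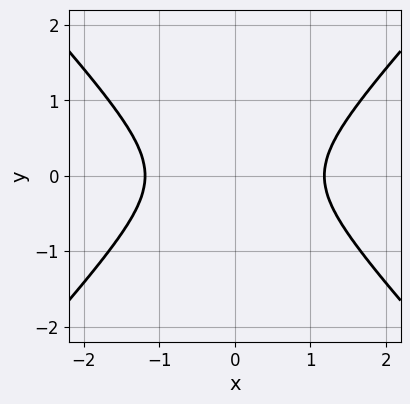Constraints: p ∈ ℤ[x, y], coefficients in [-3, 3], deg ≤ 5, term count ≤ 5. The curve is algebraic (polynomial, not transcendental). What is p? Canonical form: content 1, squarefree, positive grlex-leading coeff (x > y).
x^4 - x^2*y^2 - 3*y^2 - 2

(a) The degree is 4 — no degree-3 curve has this shape.
(b) Symmetries: it's symmetric under x → −x, forcing even powers of x; the y ↦ −y reflection is a symmetry, so y appears only in even powers.
(c) From the visible intercepts: no y-intercept at any integer in the box.
(d) Fitting integer coefficients to these (and the overall shape) gives p.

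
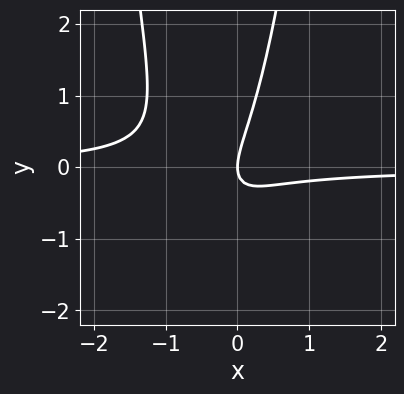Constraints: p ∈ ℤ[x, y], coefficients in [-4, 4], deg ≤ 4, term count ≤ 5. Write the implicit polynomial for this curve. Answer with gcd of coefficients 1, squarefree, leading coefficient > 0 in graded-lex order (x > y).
3*x^2*y + 2*x*y - y^2 + x

(a) deg p = 3.
(b) Checking where it meets the axes: it meets the y-axis at y = 0 (among the integer gridlines); one x-axis crossing is at x = 0.
(c) The integer polynomial consistent with all of this is the stated p.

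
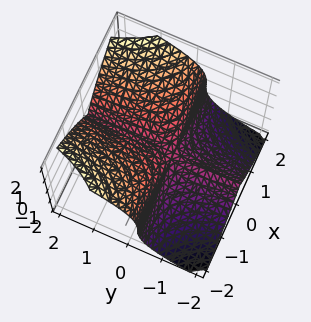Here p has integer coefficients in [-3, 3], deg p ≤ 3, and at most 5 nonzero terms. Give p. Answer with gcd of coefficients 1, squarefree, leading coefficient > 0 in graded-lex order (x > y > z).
3*x^2*y - 2*z^3 + x^2

Degree: no degree-2 surface has this shape, so deg p = 3.
Against the integer gridlines: it meets the x-axis at x = 0 (among the integer gridlines); it crosses the z-axis at the gridline z = 0; the visible y-axis segment lies entirely on the surface.
Matching integer coefficients to the picture gives p.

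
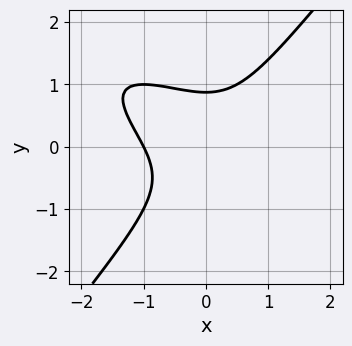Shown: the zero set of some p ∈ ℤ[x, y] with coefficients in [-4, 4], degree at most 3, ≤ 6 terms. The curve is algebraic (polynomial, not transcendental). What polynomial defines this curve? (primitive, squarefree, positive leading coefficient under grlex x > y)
2*x^3 + 3*x^2*y - 3*y^3 + 2

Degree: the shape is more complex than any degree-2 curve, so deg p = 3.
From the visible intercepts: one x-axis crossing is at x = -1.
Assembling these constraints gives the stated polynomial.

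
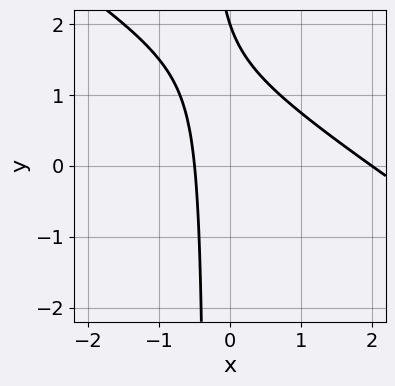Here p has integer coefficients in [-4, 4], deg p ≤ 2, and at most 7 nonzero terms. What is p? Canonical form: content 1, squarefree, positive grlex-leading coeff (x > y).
2*x^2 + 3*x*y - 3*x + y - 2

The degree is 2 — the shape is more complex than any degree-1 curve.
Against the integer gridlines: one y-axis crossing is at y = 2; it crosses the x-axis at the gridline x = 2.
Assembling these constraints gives the stated polynomial.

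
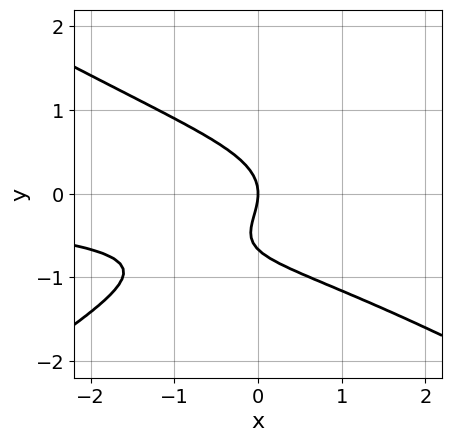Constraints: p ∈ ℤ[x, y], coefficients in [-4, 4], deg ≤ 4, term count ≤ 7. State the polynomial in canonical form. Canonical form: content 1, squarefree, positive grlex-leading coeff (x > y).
x^2*y - 3*y^3 - x*y - 2*y^2 - 2*x

1. Degree: no degree-2 curve has this shape, so deg p = 3.
2. Reading off the gridlines: it meets the y-axis at y = 0 (among the integer gridlines); it crosses the x-axis at the gridline x = 0.
3. Putting this together gives p.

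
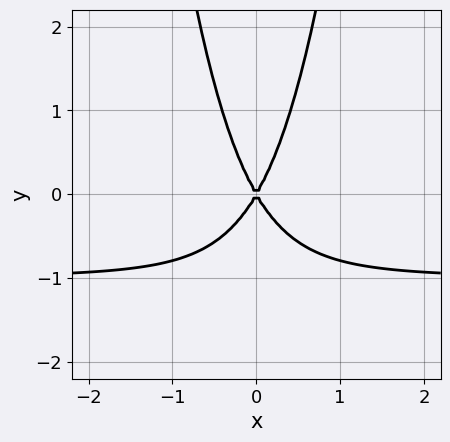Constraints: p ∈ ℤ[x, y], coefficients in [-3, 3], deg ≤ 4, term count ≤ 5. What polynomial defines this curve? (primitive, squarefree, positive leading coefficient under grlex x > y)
First, deg p = 3. A generic line meets the curve in up to 3 points.
Next, symmetries: mirror symmetry x ↦ −x ⇒ only even powers of x.
Next, reading off the gridlines: it meets the y-axis at y = 0 (among the integer gridlines); it meets the x-axis at x = 0 (among the integer gridlines).
Finally, solving for integer coefficients yields p as stated.

3*x^2*y + 3*x^2 - y^2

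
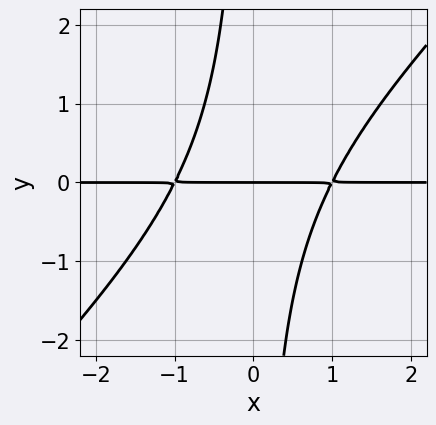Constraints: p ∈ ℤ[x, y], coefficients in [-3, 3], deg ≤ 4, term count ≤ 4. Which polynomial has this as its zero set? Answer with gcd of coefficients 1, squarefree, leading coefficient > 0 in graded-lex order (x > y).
1. deg p = 3. No degree-2 curve has this shape.
2. From the axis intercepts and sections: it crosses the y-axis at the gridline y = 0; the visible x-axis segment lies entirely on the curve.
3. Assembling these constraints gives the stated polynomial.

x^2*y - x*y^2 - y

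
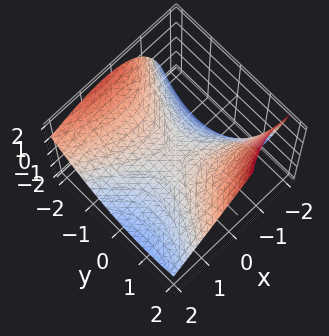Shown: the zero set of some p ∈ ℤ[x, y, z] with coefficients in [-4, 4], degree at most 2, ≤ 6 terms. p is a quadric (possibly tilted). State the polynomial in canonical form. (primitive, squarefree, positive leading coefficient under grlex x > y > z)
x^2 + x*y + x*z - y^2 + 3*z

(a) The degree is 2 — the shape is more complex than any degree-1 surface.
(b) From the visible intercepts: one z-axis crossing is at z = 0; one x-axis crossing is at x = 0; it meets the y-axis at y = 0 (among the integer gridlines).
(c) Solving for integer coefficients yields p as stated.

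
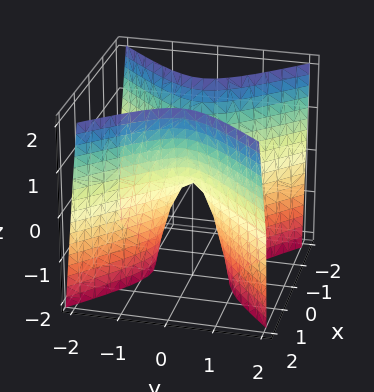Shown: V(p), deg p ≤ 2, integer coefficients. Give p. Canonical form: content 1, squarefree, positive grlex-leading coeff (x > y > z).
deg p = 2.
Symmetries: the x ↦ −x reflection is a symmetry, so x appears only in even powers; the y ↦ −y reflection is a symmetry, so y appears only in even powers.
Checking where it meets the axes: it crosses the z-axis at the gridline z = 0; it crosses the x-axis at the gridline x = 0.
Fitting integer coefficients to these (and the overall shape) gives p.

3*x^2 - 3*y^2 - z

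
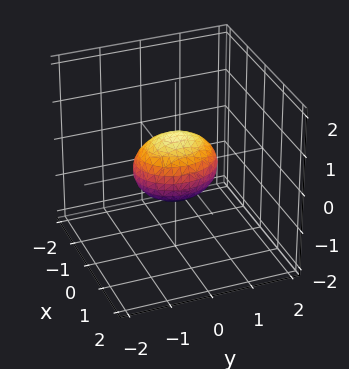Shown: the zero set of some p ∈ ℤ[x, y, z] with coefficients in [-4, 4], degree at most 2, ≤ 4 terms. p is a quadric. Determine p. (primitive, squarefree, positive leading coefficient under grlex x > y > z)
3*x^2 + 2*y^2 + 3*z^2 - 2

(a) Degree: a closed, bounded, convex surface; a quadric, so deg p = 2.
(b) Symmetries: mirror symmetry x ↦ −x ⇒ only even powers of x; the z ↦ −z reflection is a symmetry, so z appears only in even powers; it's symmetric under y → −y, forcing even powers of y.
(c) Checking where it meets the axes: among the integer gridlines, it crosses the y-axis at y ∈ {-1, 1}.
(d) Putting this together gives p.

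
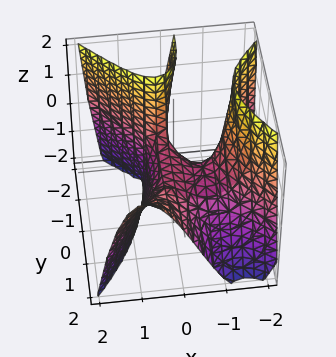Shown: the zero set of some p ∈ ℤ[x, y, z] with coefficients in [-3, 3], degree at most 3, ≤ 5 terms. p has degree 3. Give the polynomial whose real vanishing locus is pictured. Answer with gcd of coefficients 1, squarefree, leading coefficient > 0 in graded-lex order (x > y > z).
First, deg p = 3. A generic line meets the surface in up to 3 points.
Next, observable constraints: the visible y-axis segment lies entirely on the surface; among the integer gridlines, it crosses the x-axis at x ∈ {-1, 0}; it crosses the z-axis at the gridline z = 0.
Finally, the integer polynomial consistent with all of this is the stated p.

3*x^3 - 3*x*y^2 + 3*x^2 + 2*y*z + 2*z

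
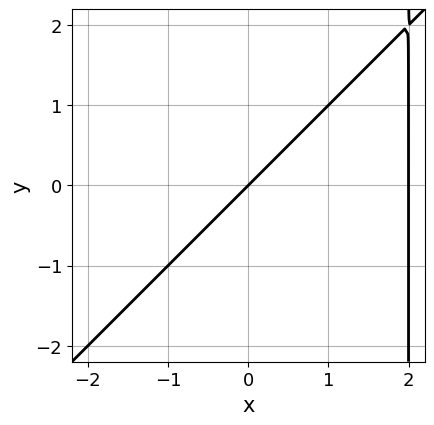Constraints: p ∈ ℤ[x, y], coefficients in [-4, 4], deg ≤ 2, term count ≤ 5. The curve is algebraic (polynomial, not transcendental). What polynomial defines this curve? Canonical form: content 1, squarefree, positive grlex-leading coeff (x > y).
(a) The degree is 2 — the shape is more complex than any degree-1 curve.
(b) Checking where it meets the axes: it meets the y-axis at y = 0 (among the integer gridlines); the x-axis gridline crossings are at x ∈ {0, 2}.
(c) Solving for integer coefficients yields p as stated.

x^2 - x*y - 2*x + 2*y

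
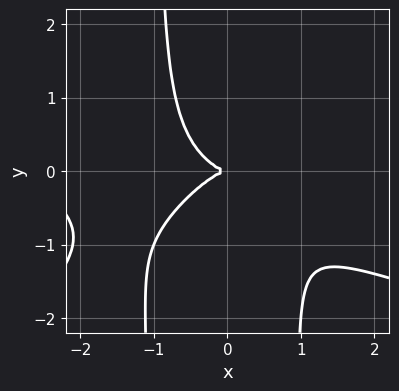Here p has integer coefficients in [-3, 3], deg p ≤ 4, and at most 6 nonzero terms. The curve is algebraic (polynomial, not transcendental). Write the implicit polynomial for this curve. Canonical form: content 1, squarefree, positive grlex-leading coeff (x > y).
deg p = 4. No degree-3 curve has this shape.
Checking where it meets the axes: it meets the x-axis at x = 0 (among the integer gridlines); one y-axis crossing is at y = 0.
Putting this together gives p.

x^4 + 2*x^3*y - 3*x^2*y^2 + 3*x^3 + 3*y^2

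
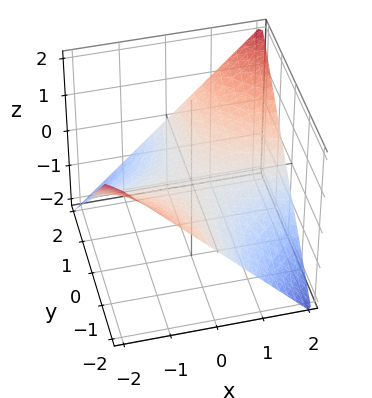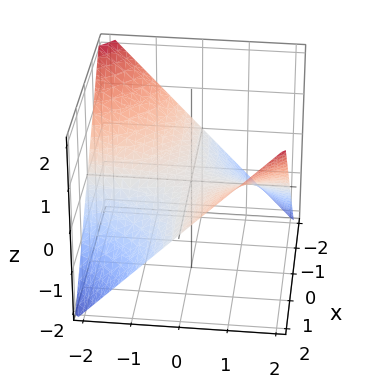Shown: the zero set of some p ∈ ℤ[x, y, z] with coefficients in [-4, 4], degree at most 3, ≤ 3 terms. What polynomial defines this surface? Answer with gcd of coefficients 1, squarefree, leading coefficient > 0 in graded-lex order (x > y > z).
(a) The degree is 2 — a hyperbolic paraboloid; a quadric.
(b) Against the integer gridlines: every point of the y-axis in the box is on the surface; it meets the z-axis at z = 0 (among the integer gridlines); every point of the x-axis in the box is on the surface.
(c) Matching integer coefficients to the picture gives p.

x*y - 2*z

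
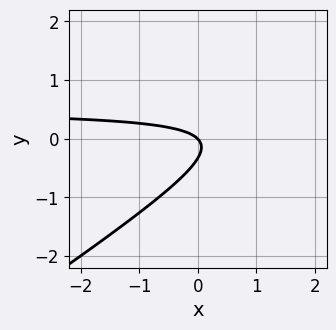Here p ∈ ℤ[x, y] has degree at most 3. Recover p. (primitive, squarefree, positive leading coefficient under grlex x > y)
(a) deg p = 2.
(b) Against the integer gridlines: it crosses the x-axis at the gridline x = 0; it crosses the y-axis at the gridline y = 0.
(c) Solving for integer coefficients yields p as stated.

2*x*y - 3*y^2 - x - y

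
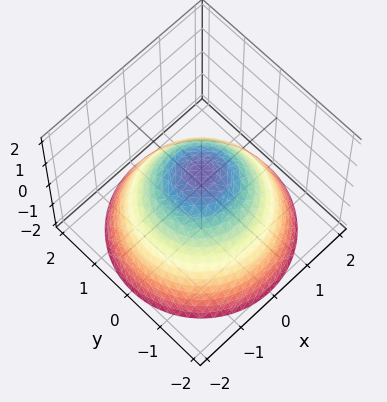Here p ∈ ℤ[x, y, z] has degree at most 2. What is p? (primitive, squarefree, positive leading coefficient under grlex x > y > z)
First, deg p = 2. No degree-1 surface has this shape.
Then, symmetries: the z-axis is an axis of rotation, so x and y enter only as x² + y².
Then, observable constraints: the y-axis gridline crossings are at y ∈ {-1, 1}; a circular section at z = 0 has radius exactly 1; among the integer gridlines, it crosses the x-axis at x ∈ {-1, 1}.
Finally, solving for integer coefficients yields p as stated.

2*x^2 + 2*y^2 + 3*z - 2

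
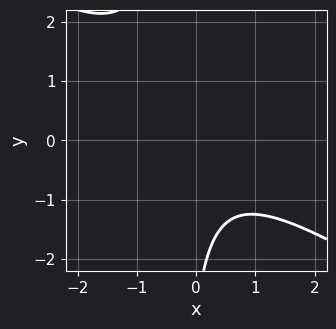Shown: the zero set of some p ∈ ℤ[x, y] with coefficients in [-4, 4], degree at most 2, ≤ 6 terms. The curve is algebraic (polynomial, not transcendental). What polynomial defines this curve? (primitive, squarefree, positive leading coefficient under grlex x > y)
Degree: the shape is more complex than any degree-1 curve, so deg p = 2.
From the visible intercepts: the curve avoids every integer y-axis point in the box; it misses every integer gridline on the x-axis.
Together with the visible shape, these determine p as stated.

2*x^2 + 3*x*y + y + 3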